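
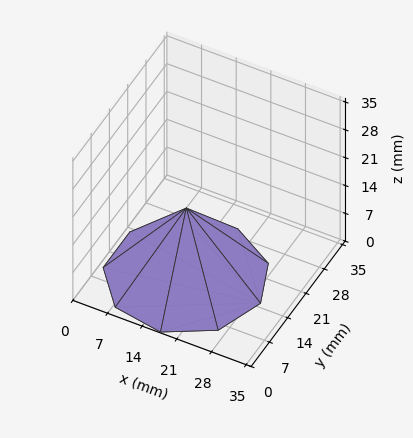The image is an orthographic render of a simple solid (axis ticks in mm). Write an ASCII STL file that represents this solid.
Reading the render: the shape is a regular 9-sided pyramid, base circumscribed radius ≈ 15 mm, apex at z ≈ 17 mm (dimensions read to the nearest mm from the axis ticks). For the STL, each face is triangulated and given an outward normal.

solid part
  facet normal 0.0000 0.0000 -1.0000
    outer loop
      vertex 17.6 29.8 0.0
      vertex 26.5 24.6 0.0
      vertex 30.0 15.0 0.0
    endloop
  endfacet
  facet normal 0.0000 0.0000 -1.0000
    outer loop
      vertex 7.5 28.0 0.0
      vertex 17.6 29.8 0.0
      vertex 30.0 15.0 0.0
    endloop
  endfacet
  facet normal 0.0000 0.0000 -1.0000
    outer loop
      vertex 0.9 20.1 0.0
      vertex 7.5 28.0 0.0
      vertex 30.0 15.0 0.0
    endloop
  endfacet
  facet normal 0.0000 0.0000 -1.0000
    outer loop
      vertex 0.9 9.9 0.0
      vertex 0.9 20.1 0.0
      vertex 30.0 15.0 0.0
    endloop
  endfacet
  facet normal 0.0000 0.0000 -1.0000
    outer loop
      vertex 7.5 2.0 0.0
      vertex 0.9 9.9 0.0
      vertex 30.0 15.0 0.0
    endloop
  endfacet
  facet normal 0.0000 0.0000 -1.0000
    outer loop
      vertex 17.6 0.2 0.0
      vertex 7.5 2.0 0.0
      vertex 30.0 15.0 0.0
    endloop
  endfacet
  facet normal 0.0000 0.0000 -1.0000
    outer loop
      vertex 26.5 5.4 0.0
      vertex 17.6 0.2 0.0
      vertex 30.0 15.0 0.0
    endloop
  endfacet
  facet normal 0.7233 0.2637 0.6382
    outer loop
      vertex 30.0 15.0 0.0
      vertex 26.5 24.6 0.0
      vertex 15.0 15.0 17.0
    endloop
  endfacet
  facet normal 0.3884 0.6648 0.6381
    outer loop
      vertex 26.5 24.6 0.0
      vertex 17.6 29.8 0.0
      vertex 15.0 15.0 17.0
    endloop
  endfacet
  facet normal -0.1350 0.7575 0.6388
    outer loop
      vertex 17.6 29.8 0.0
      vertex 7.5 28.0 0.0
      vertex 15.0 15.0 17.0
    endloop
  endfacet
  facet normal -0.5909 0.4936 0.6381
    outer loop
      vertex 7.5 28.0 0.0
      vertex 0.9 20.1 0.0
      vertex 15.0 15.0 17.0
    endloop
  endfacet
  facet normal -0.7697 0.0000 0.6384
    outer loop
      vertex 0.9 20.1 0.0
      vertex 0.9 9.9 0.0
      vertex 15.0 15.0 17.0
    endloop
  endfacet
  facet normal -0.5909 -0.4936 0.6381
    outer loop
      vertex 0.9 9.9 0.0
      vertex 7.5 2.0 0.0
      vertex 15.0 15.0 17.0
    endloop
  endfacet
  facet normal -0.1350 -0.7575 0.6388
    outer loop
      vertex 7.5 2.0 0.0
      vertex 17.6 0.2 0.0
      vertex 15.0 15.0 17.0
    endloop
  endfacet
  facet normal 0.3884 -0.6648 0.6381
    outer loop
      vertex 17.6 0.2 0.0
      vertex 26.5 5.4 0.0
      vertex 15.0 15.0 17.0
    endloop
  endfacet
  facet normal 0.7233 -0.2637 0.6382
    outer loop
      vertex 26.5 5.4 0.0
      vertex 30.0 15.0 0.0
      vertex 15.0 15.0 17.0
    endloop
  endfacet
endsolid part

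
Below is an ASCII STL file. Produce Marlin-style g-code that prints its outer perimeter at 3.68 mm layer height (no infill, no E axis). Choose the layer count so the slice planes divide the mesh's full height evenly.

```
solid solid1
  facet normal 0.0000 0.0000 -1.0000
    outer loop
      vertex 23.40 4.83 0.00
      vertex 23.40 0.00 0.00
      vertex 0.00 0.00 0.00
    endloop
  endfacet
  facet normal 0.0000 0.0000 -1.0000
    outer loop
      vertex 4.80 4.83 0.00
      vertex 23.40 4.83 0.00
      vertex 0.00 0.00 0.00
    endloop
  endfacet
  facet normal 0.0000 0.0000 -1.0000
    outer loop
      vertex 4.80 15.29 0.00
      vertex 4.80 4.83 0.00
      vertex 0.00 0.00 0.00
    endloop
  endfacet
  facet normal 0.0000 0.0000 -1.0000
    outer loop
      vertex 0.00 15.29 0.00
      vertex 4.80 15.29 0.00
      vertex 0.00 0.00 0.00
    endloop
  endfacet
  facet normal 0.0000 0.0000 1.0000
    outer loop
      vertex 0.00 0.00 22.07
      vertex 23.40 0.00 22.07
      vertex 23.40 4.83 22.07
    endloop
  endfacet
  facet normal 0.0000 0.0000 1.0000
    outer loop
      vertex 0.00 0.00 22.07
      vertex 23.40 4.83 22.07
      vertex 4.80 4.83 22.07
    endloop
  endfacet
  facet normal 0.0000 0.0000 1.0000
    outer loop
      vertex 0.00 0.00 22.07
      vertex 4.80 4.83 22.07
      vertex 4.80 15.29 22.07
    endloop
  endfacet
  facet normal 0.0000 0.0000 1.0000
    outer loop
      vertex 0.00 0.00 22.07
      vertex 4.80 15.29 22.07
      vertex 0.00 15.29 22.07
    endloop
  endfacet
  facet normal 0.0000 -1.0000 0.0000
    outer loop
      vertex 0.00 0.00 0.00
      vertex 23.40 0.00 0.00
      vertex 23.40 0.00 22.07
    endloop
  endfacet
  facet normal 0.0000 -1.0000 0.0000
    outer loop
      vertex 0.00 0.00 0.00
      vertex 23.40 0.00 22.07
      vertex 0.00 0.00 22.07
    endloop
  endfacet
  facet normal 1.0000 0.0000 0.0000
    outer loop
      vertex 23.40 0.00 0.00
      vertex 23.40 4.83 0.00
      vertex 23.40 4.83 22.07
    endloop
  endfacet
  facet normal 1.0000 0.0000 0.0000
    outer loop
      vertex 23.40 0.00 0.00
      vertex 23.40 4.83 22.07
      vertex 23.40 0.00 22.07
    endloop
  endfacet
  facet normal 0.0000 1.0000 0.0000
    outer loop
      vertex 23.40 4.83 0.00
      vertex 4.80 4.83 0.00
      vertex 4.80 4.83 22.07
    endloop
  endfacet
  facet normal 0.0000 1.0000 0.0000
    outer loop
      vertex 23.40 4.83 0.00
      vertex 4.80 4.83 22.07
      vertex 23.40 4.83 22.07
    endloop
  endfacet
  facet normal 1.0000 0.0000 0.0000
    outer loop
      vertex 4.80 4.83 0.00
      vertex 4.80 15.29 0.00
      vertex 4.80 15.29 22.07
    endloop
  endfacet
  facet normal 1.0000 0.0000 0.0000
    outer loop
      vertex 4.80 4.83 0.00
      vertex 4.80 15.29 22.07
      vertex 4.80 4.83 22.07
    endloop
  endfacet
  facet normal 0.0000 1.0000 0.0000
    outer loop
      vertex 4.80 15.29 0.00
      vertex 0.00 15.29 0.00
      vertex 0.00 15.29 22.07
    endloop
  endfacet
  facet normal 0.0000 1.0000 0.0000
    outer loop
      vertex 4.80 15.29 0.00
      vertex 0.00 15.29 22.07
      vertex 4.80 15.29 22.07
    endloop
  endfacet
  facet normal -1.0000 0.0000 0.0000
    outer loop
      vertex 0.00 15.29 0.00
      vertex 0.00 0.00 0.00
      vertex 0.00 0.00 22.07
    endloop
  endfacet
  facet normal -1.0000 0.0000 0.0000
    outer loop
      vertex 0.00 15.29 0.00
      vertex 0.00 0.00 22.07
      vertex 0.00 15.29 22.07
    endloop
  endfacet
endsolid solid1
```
; perimeter-only toolpath
G21 ; units = mm
G90 ; absolute positioning
G28 ; home
; layer 1
G0 Z3.68
G0 X0.00 Y0.00
G1 X23.40 Y0.00
G1 X23.40 Y4.83
G1 X4.80 Y4.83
G1 X4.80 Y15.29
G1 X0.00 Y15.29
G1 X0.00 Y0.00
; layer 2
G0 Z7.36
G0 X0.00 Y0.00
G1 X23.40 Y0.00
G1 X23.40 Y4.83
G1 X4.80 Y4.83
G1 X4.80 Y15.29
G1 X0.00 Y15.29
G1 X0.00 Y0.00
; layer 3
G0 Z11.04
G0 X0.00 Y0.00
G1 X23.40 Y0.00
G1 X23.40 Y4.83
G1 X4.80 Y4.83
G1 X4.80 Y15.29
G1 X0.00 Y15.29
G1 X0.00 Y0.00
; layer 4
G0 Z14.71
G0 X0.00 Y0.00
G1 X23.40 Y0.00
G1 X23.40 Y4.83
G1 X4.80 Y4.83
G1 X4.80 Y15.29
G1 X0.00 Y15.29
G1 X0.00 Y0.00
; layer 5
G0 Z18.39
G0 X0.00 Y0.00
G1 X23.40 Y0.00
G1 X23.40 Y4.83
G1 X4.80 Y4.83
G1 X4.80 Y15.29
G1 X0.00 Y15.29
G1 X0.00 Y0.00
; layer 6
G0 Z22.07
G0 X0.00 Y0.00
G1 X23.40 Y0.00
G1 X23.40 Y4.83
G1 X4.80 Y4.83
G1 X4.80 Y15.29
G1 X0.00 Y15.29
G1 X0.00 Y0.00
M2 ; end

The solid is an L-shaped prism: outer 23.4 × 15.3 mm, arm thicknesses ≈ 4.83 mm (horizontal) and 4.8 mm (vertical), extruded 22.1 mm in z. Slicing at Δz = 3.68 mm — 6 equal slices spanning the solid's height, so layer i sits at z = i·h/6 — gives 6 non-empty perimeters. Each is a 6-segment closed polygon; G0 lifts to the layer z and rapids to the start vertex, then G1 traces the edges.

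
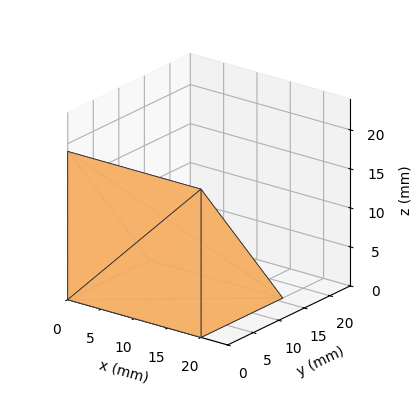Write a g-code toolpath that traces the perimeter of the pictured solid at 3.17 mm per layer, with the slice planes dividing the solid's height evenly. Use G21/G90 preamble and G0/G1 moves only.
Reading the render: the shape is a wedge (ramp): 20 × 16 mm base, rising to 19 mm along the y=0 edge and sloping linearly to z=0 at y=16 (dimensions read to the nearest mm from the axis ticks). For the g-code, the solid's height is divided into equal slices at the stated Δz and each level perimeter traced with G1 moves after a G0 lift.

; perimeter-only toolpath
G21 ; units = mm
G90 ; absolute positioning
G28 ; home
; layer 1
G0 Z3.17
G0 X0.00 Y0.00
G1 X20.00 Y0.00
G1 X20.00 Y13.33
G1 X0.00 Y13.33
G1 X0.00 Y0.00
; layer 2
G0 Z6.33
G0 X0.00 Y0.00
G1 X20.00 Y0.00
G1 X20.00 Y10.67
G1 X0.00 Y10.67
G1 X0.00 Y0.00
; layer 3
G0 Z9.50
G0 X0.00 Y0.00
G1 X20.00 Y0.00
G1 X20.00 Y8.00
G1 X0.00 Y8.00
G1 X0.00 Y0.00
; layer 4
G0 Z12.67
G0 X0.00 Y0.00
G1 X20.00 Y0.00
G1 X20.00 Y5.33
G1 X0.00 Y5.33
G1 X0.00 Y0.00
; layer 5
G0 Z15.83
G0 X0.00 Y0.00
G1 X20.00 Y0.00
G1 X20.00 Y2.67
G1 X0.00 Y2.67
G1 X0.00 Y0.00
M2 ; end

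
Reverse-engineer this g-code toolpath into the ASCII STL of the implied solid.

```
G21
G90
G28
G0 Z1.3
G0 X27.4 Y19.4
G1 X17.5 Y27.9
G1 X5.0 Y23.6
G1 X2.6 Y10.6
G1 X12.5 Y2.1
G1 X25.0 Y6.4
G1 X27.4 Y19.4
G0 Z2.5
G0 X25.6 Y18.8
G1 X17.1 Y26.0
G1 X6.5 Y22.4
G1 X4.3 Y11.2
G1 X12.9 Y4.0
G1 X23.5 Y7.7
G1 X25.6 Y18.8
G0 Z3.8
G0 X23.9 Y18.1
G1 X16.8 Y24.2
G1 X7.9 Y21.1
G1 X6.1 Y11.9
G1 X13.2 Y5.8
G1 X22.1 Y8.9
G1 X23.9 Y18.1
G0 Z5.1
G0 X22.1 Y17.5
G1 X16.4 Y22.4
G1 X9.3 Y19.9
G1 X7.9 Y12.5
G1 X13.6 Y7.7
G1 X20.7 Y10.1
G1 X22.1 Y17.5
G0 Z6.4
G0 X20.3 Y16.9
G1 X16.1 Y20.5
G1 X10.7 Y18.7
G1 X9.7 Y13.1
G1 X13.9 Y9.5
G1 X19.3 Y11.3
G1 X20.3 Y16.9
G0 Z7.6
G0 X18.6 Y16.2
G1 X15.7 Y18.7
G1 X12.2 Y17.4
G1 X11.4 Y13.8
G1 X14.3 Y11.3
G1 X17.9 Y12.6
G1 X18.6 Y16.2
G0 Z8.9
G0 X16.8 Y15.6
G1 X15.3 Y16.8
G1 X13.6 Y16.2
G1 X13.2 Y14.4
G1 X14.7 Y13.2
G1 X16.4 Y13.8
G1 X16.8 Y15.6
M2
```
solid part
  facet normal 0.0000 0.0000 -1.0000
    outer loop
      vertex 3.6 24.8 0.0
      vertex 17.8 29.7 0.0
      vertex 29.2 20.0 0.0
    endloop
  endfacet
  facet normal 0.0000 0.0000 -1.0000
    outer loop
      vertex 0.8 10.0 0.0
      vertex 3.6 24.8 0.0
      vertex 29.2 20.0 0.0
    endloop
  endfacet
  facet normal 0.0000 0.0000 -1.0000
    outer loop
      vertex 12.2 0.3 0.0
      vertex 0.8 10.0 0.0
      vertex 29.2 20.0 0.0
    endloop
  endfacet
  facet normal 0.0000 0.0000 -1.0000
    outer loop
      vertex 26.4 5.2 0.0
      vertex 12.2 0.3 0.0
      vertex 29.2 20.0 0.0
    endloop
  endfacet
  facet normal 0.3998 0.4699 0.7870
    outer loop
      vertex 29.2 20.0 0.0
      vertex 17.8 29.7 0.0
      vertex 15.0 15.0 10.2
    endloop
  endfacet
  facet normal -0.2015 0.5840 0.7863
    outer loop
      vertex 17.8 29.7 0.0
      vertex 3.6 24.8 0.0
      vertex 15.0 15.0 10.2
    endloop
  endfacet
  facet normal -0.6059 0.1146 0.7873
    outer loop
      vertex 3.6 24.8 0.0
      vertex 0.8 10.0 0.0
      vertex 15.0 15.0 10.2
    endloop
  endfacet
  facet normal -0.3998 -0.4699 0.7870
    outer loop
      vertex 0.8 10.0 0.0
      vertex 12.2 0.3 0.0
      vertex 15.0 15.0 10.2
    endloop
  endfacet
  facet normal 0.2015 -0.5840 0.7863
    outer loop
      vertex 12.2 0.3 0.0
      vertex 26.4 5.2 0.0
      vertex 15.0 15.0 10.2
    endloop
  endfacet
  facet normal 0.6059 -0.1146 0.7873
    outer loop
      vertex 26.4 5.2 0.0
      vertex 29.2 20.0 0.0
      vertex 15.0 15.0 10.2
    endloop
  endfacet
endsolid part

The G0 Z moves step by Δz≈1.3 mm. The G1 loops shrink linearly with z, so the solid tapers from its base footprint up to z≈10.2. Closing with a flat bottom cap and the tapered top and triangulating gives 10 facets — a regular 6-sided pyramid, base circumscribed radius ≈ 15 mm, apex at z ≈ 10.2 mm.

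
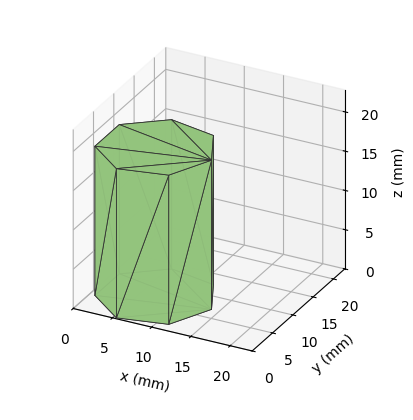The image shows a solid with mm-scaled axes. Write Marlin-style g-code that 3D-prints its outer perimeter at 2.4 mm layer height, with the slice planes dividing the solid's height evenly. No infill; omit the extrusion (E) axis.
Reading the render: the shape is a regular 7-sided prism (a cylinder approximated with 7 flat sides), circumscribed radius ≈ 7 mm, height ≈ 19 mm (dimensions read to the nearest mm from the axis ticks). For the g-code, the solid's height is divided into equal slices at the stated Δz and each level perimeter traced with G1 moves after a G0 lift.

; perimeter-only toolpath
G21 ; units = mm
G90 ; absolute positioning
G28 ; home
; layer 1
G0 Z2.4
G0 X14.0 Y7.0
G1 X11.4 Y12.5
G1 X5.4 Y13.8
G1 X0.7 Y10.0
G1 X0.7 Y4.0
G1 X5.4 Y0.2
G1 X11.4 Y1.5
G1 X14.0 Y7.0
; layer 2
G0 Z4.8
G0 X14.0 Y7.0
G1 X11.4 Y12.5
G1 X5.4 Y13.8
G1 X0.7 Y10.0
G1 X0.7 Y4.0
G1 X5.4 Y0.2
G1 X11.4 Y1.5
G1 X14.0 Y7.0
; layer 3
G0 Z7.1
G0 X14.0 Y7.0
G1 X11.4 Y12.5
G1 X5.4 Y13.8
G1 X0.7 Y10.0
G1 X0.7 Y4.0
G1 X5.4 Y0.2
G1 X11.4 Y1.5
G1 X14.0 Y7.0
; layer 4
G0 Z9.5
G0 X14.0 Y7.0
G1 X11.4 Y12.5
G1 X5.4 Y13.8
G1 X0.7 Y10.0
G1 X0.7 Y4.0
G1 X5.4 Y0.2
G1 X11.4 Y1.5
G1 X14.0 Y7.0
; layer 5
G0 Z11.9
G0 X14.0 Y7.0
G1 X11.4 Y12.5
G1 X5.4 Y13.8
G1 X0.7 Y10.0
G1 X0.7 Y4.0
G1 X5.4 Y0.2
G1 X11.4 Y1.5
G1 X14.0 Y7.0
; layer 6
G0 Z14.2
G0 X14.0 Y7.0
G1 X11.4 Y12.5
G1 X5.4 Y13.8
G1 X0.7 Y10.0
G1 X0.7 Y4.0
G1 X5.4 Y0.2
G1 X11.4 Y1.5
G1 X14.0 Y7.0
; layer 7
G0 Z16.6
G0 X14.0 Y7.0
G1 X11.4 Y12.5
G1 X5.4 Y13.8
G1 X0.7 Y10.0
G1 X0.7 Y4.0
G1 X5.4 Y0.2
G1 X11.4 Y1.5
G1 X14.0 Y7.0
; layer 8
G0 Z19.0
G0 X14.0 Y7.0
G1 X11.4 Y12.5
G1 X5.4 Y13.8
G1 X0.7 Y10.0
G1 X0.7 Y4.0
G1 X5.4 Y0.2
G1 X11.4 Y1.5
G1 X14.0 Y7.0
M2 ; end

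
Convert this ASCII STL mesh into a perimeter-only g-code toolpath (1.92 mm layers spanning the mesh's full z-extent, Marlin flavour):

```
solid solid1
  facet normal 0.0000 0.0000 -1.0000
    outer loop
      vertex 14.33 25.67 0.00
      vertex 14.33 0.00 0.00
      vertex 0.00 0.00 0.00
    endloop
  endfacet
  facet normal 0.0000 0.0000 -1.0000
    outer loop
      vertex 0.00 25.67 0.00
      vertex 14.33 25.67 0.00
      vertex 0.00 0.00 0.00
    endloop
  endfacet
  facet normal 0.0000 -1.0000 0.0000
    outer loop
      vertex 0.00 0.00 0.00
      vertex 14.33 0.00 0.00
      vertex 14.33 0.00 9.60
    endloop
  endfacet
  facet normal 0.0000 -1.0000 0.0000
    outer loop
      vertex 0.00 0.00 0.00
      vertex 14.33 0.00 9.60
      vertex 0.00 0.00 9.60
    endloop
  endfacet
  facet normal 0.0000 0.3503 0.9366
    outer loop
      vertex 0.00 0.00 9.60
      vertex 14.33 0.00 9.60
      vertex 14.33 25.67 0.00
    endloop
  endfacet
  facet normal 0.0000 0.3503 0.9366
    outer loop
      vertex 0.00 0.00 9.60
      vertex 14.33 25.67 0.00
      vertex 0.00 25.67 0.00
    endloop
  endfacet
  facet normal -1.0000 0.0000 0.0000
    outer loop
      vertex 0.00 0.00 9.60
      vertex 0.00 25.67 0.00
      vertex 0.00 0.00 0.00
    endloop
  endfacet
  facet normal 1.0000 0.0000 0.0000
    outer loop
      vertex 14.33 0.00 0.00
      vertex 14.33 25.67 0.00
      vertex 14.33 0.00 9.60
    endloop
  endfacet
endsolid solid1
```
; perimeter-only toolpath
G21 ; units = mm
G90 ; absolute positioning
G28 ; home
; layer 1
G0 Z1.92
G0 X0.00 Y0.00
G1 X14.33 Y0.00
G1 X14.33 Y20.54
G1 X0.00 Y20.54
G1 X0.00 Y0.00
; layer 2
G0 Z3.84
G0 X0.00 Y0.00
G1 X14.33 Y0.00
G1 X14.33 Y15.40
G1 X0.00 Y15.40
G1 X0.00 Y0.00
; layer 3
G0 Z5.76
G0 X0.00 Y0.00
G1 X14.33 Y0.00
G1 X14.33 Y10.27
G1 X0.00 Y10.27
G1 X0.00 Y0.00
; layer 4
G0 Z7.68
G0 X0.00 Y0.00
G1 X14.33 Y0.00
G1 X14.33 Y5.13
G1 X0.00 Y5.13
G1 X0.00 Y0.00
M2 ; end

The solid is a wedge (ramp): 14.3 × 25.7 mm base, rising to 9.6 mm along the y=0 edge and sloping linearly to z=0 at y=25.7. Slicing at Δz = 1.92 mm — 5 equal slices spanning the solid's height, so layer i sits at z = i·h/5 — gives 4 non-empty perimeters. Each is a 4-segment closed polygon; G0 lifts to the layer z and rapids to the start vertex, then G1 traces the edges. The cross-section shrinks linearly with z (the slice at the apex is degenerate and omitted).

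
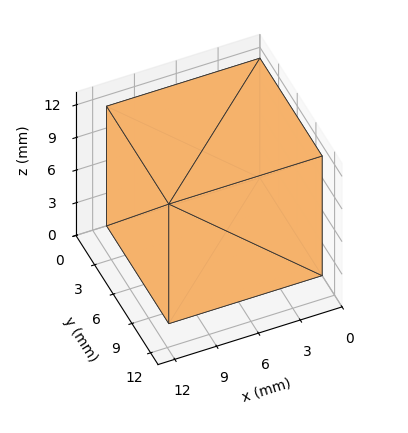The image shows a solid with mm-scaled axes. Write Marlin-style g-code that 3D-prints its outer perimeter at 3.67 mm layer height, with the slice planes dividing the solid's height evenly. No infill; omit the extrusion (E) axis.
Reading the render: the shape is a rectangular box, roughly 11 × 10 mm footprint and 11 mm tall (dimensions read to the nearest mm from the axis ticks). For the g-code, the solid's height is divided into equal slices at the stated Δz and each level perimeter traced with G1 moves after a G0 lift.

; perimeter-only toolpath
G21 ; units = mm
G90 ; absolute positioning
G28 ; home
; layer 1
G0 Z3.67
G0 X0.00 Y0.00
G1 X11.00 Y0.00
G1 X11.00 Y10.00
G1 X0.00 Y10.00
G1 X0.00 Y0.00
; layer 2
G0 Z7.33
G0 X0.00 Y0.00
G1 X11.00 Y0.00
G1 X11.00 Y10.00
G1 X0.00 Y10.00
G1 X0.00 Y0.00
; layer 3
G0 Z11.00
G0 X0.00 Y0.00
G1 X11.00 Y0.00
G1 X11.00 Y10.00
G1 X0.00 Y10.00
G1 X0.00 Y0.00
M2 ; end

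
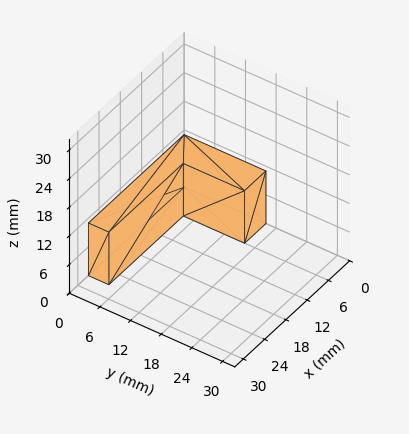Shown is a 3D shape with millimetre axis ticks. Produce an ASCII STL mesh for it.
Reading the render: the shape is an L-shaped prism: outer 27 × 16 mm, arm thicknesses ≈ 4 mm (horizontal) and 6 mm (vertical), extruded 11 mm in z (dimensions read to the nearest mm from the axis ticks). For the STL, each face is triangulated and given an outward normal.

solid part
  facet normal 0.0000 0.0000 -1.0000
    outer loop
      vertex 27.000 4.000 0.000
      vertex 27.000 0.000 0.000
      vertex 0.000 0.000 0.000
    endloop
  endfacet
  facet normal 0.0000 0.0000 -1.0000
    outer loop
      vertex 6.000 4.000 0.000
      vertex 27.000 4.000 0.000
      vertex 0.000 0.000 0.000
    endloop
  endfacet
  facet normal 0.0000 0.0000 -1.0000
    outer loop
      vertex 6.000 16.000 0.000
      vertex 6.000 4.000 0.000
      vertex 0.000 0.000 0.000
    endloop
  endfacet
  facet normal 0.0000 0.0000 -1.0000
    outer loop
      vertex 0.000 16.000 0.000
      vertex 6.000 16.000 0.000
      vertex 0.000 0.000 0.000
    endloop
  endfacet
  facet normal 0.0000 0.0000 1.0000
    outer loop
      vertex 0.000 0.000 11.000
      vertex 27.000 0.000 11.000
      vertex 27.000 4.000 11.000
    endloop
  endfacet
  facet normal 0.0000 0.0000 1.0000
    outer loop
      vertex 0.000 0.000 11.000
      vertex 27.000 4.000 11.000
      vertex 6.000 4.000 11.000
    endloop
  endfacet
  facet normal 0.0000 0.0000 1.0000
    outer loop
      vertex 0.000 0.000 11.000
      vertex 6.000 4.000 11.000
      vertex 6.000 16.000 11.000
    endloop
  endfacet
  facet normal 0.0000 0.0000 1.0000
    outer loop
      vertex 0.000 0.000 11.000
      vertex 6.000 16.000 11.000
      vertex 0.000 16.000 11.000
    endloop
  endfacet
  facet normal 0.0000 -1.0000 0.0000
    outer loop
      vertex 0.000 0.000 0.000
      vertex 27.000 0.000 0.000
      vertex 27.000 0.000 11.000
    endloop
  endfacet
  facet normal 0.0000 -1.0000 0.0000
    outer loop
      vertex 0.000 0.000 0.000
      vertex 27.000 0.000 11.000
      vertex 0.000 0.000 11.000
    endloop
  endfacet
  facet normal 1.0000 0.0000 0.0000
    outer loop
      vertex 27.000 0.000 0.000
      vertex 27.000 4.000 0.000
      vertex 27.000 4.000 11.000
    endloop
  endfacet
  facet normal 1.0000 0.0000 0.0000
    outer loop
      vertex 27.000 0.000 0.000
      vertex 27.000 4.000 11.000
      vertex 27.000 0.000 11.000
    endloop
  endfacet
  facet normal 0.0000 1.0000 0.0000
    outer loop
      vertex 27.000 4.000 0.000
      vertex 6.000 4.000 0.000
      vertex 6.000 4.000 11.000
    endloop
  endfacet
  facet normal 0.0000 1.0000 0.0000
    outer loop
      vertex 27.000 4.000 0.000
      vertex 6.000 4.000 11.000
      vertex 27.000 4.000 11.000
    endloop
  endfacet
  facet normal 1.0000 0.0000 0.0000
    outer loop
      vertex 6.000 4.000 0.000
      vertex 6.000 16.000 0.000
      vertex 6.000 16.000 11.000
    endloop
  endfacet
  facet normal 1.0000 0.0000 0.0000
    outer loop
      vertex 6.000 4.000 0.000
      vertex 6.000 16.000 11.000
      vertex 6.000 4.000 11.000
    endloop
  endfacet
  facet normal 0.0000 1.0000 0.0000
    outer loop
      vertex 6.000 16.000 0.000
      vertex 0.000 16.000 0.000
      vertex 0.000 16.000 11.000
    endloop
  endfacet
  facet normal 0.0000 1.0000 0.0000
    outer loop
      vertex 6.000 16.000 0.000
      vertex 0.000 16.000 11.000
      vertex 6.000 16.000 11.000
    endloop
  endfacet
  facet normal -1.0000 0.0000 0.0000
    outer loop
      vertex 0.000 16.000 0.000
      vertex 0.000 0.000 0.000
      vertex 0.000 0.000 11.000
    endloop
  endfacet
  facet normal -1.0000 0.0000 0.0000
    outer loop
      vertex 0.000 16.000 0.000
      vertex 0.000 0.000 11.000
      vertex 0.000 16.000 11.000
    endloop
  endfacet
endsolid part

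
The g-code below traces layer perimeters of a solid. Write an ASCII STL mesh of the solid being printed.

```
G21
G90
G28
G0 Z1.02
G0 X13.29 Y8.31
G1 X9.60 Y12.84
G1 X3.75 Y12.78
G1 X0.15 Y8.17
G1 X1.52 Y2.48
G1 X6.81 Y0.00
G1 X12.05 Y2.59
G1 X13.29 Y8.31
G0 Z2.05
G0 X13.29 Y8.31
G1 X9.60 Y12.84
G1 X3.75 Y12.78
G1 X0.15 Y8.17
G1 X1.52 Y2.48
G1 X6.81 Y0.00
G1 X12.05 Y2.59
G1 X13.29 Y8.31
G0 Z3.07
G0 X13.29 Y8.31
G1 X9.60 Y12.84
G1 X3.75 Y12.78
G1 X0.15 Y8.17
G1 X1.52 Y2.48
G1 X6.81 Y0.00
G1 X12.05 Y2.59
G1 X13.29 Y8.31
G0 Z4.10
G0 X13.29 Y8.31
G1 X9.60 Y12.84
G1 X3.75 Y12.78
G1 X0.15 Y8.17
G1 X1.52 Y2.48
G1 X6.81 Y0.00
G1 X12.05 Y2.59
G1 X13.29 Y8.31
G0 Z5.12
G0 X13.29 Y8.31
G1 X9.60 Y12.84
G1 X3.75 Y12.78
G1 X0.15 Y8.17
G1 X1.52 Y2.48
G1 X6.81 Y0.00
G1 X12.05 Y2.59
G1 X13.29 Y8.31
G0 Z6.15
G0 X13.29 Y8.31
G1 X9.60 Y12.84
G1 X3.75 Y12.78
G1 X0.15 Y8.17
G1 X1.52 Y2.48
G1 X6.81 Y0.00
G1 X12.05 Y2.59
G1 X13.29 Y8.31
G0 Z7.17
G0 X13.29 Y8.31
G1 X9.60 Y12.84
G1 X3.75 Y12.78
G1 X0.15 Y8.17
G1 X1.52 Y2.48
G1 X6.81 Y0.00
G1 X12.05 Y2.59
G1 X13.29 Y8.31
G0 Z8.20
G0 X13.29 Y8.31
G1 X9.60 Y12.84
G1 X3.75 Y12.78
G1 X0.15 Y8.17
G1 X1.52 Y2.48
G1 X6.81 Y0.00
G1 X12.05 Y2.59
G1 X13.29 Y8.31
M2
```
solid part
  facet normal 0.0000 0.0000 -1.0000
    outer loop
      vertex 3.75 12.78 0.00
      vertex 9.60 12.84 0.00
      vertex 13.29 8.31 0.00
    endloop
  endfacet
  facet normal 0.0000 0.0000 -1.0000
    outer loop
      vertex 0.15 8.17 0.00
      vertex 3.75 12.78 0.00
      vertex 13.29 8.31 0.00
    endloop
  endfacet
  facet normal 0.0000 0.0000 -1.0000
    outer loop
      vertex 1.52 2.48 0.00
      vertex 0.15 8.17 0.00
      vertex 13.29 8.31 0.00
    endloop
  endfacet
  facet normal 0.0000 0.0000 -1.0000
    outer loop
      vertex 6.81 0.00 0.00
      vertex 1.52 2.48 0.00
      vertex 13.29 8.31 0.00
    endloop
  endfacet
  facet normal 0.0000 0.0000 -1.0000
    outer loop
      vertex 12.05 2.59 0.00
      vertex 6.81 0.00 0.00
      vertex 13.29 8.31 0.00
    endloop
  endfacet
  facet normal 0.0000 0.0000 1.0000
    outer loop
      vertex 13.29 8.31 8.20
      vertex 9.60 12.84 8.20
      vertex 3.75 12.78 8.20
    endloop
  endfacet
  facet normal 0.0000 0.0000 1.0000
    outer loop
      vertex 13.29 8.31 8.20
      vertex 3.75 12.78 8.20
      vertex 0.15 8.17 8.20
    endloop
  endfacet
  facet normal 0.0000 0.0000 1.0000
    outer loop
      vertex 13.29 8.31 8.20
      vertex 0.15 8.17 8.20
      vertex 1.52 2.48 8.20
    endloop
  endfacet
  facet normal 0.0000 0.0000 1.0000
    outer loop
      vertex 13.29 8.31 8.20
      vertex 1.52 2.48 8.20
      vertex 6.81 0.00 8.20
    endloop
  endfacet
  facet normal 0.0000 0.0000 1.0000
    outer loop
      vertex 13.29 8.31 8.20
      vertex 6.81 0.00 8.20
      vertex 12.05 2.59 8.20
    endloop
  endfacet
  facet normal 0.7753 0.6316 0.0000
    outer loop
      vertex 13.29 8.31 0.00
      vertex 9.60 12.84 0.00
      vertex 9.60 12.84 8.20
    endloop
  endfacet
  facet normal 0.7753 0.6316 0.0000
    outer loop
      vertex 13.29 8.31 0.00
      vertex 9.60 12.84 8.20
      vertex 13.29 8.31 8.20
    endloop
  endfacet
  facet normal -0.0103 0.9999 0.0000
    outer loop
      vertex 9.60 12.84 0.00
      vertex 3.75 12.78 0.00
      vertex 3.75 12.78 8.20
    endloop
  endfacet
  facet normal -0.0103 0.9999 0.0000
    outer loop
      vertex 9.60 12.84 0.00
      vertex 3.75 12.78 8.20
      vertex 9.60 12.84 8.20
    endloop
  endfacet
  facet normal -0.7882 0.6155 0.0000
    outer loop
      vertex 3.75 12.78 0.00
      vertex 0.15 8.17 0.00
      vertex 0.15 8.17 8.20
    endloop
  endfacet
  facet normal -0.7882 0.6155 0.0000
    outer loop
      vertex 3.75 12.78 0.00
      vertex 0.15 8.17 8.20
      vertex 3.75 12.78 8.20
    endloop
  endfacet
  facet normal -0.9722 -0.2341 0.0000
    outer loop
      vertex 0.15 8.17 0.00
      vertex 1.52 2.48 0.00
      vertex 1.52 2.48 8.20
    endloop
  endfacet
  facet normal -0.9722 -0.2341 0.0000
    outer loop
      vertex 0.15 8.17 0.00
      vertex 1.52 2.48 8.20
      vertex 0.15 8.17 8.20
    endloop
  endfacet
  facet normal -0.4245 -0.9054 0.0000
    outer loop
      vertex 1.52 2.48 0.00
      vertex 6.81 0.00 0.00
      vertex 6.81 0.00 8.20
    endloop
  endfacet
  facet normal -0.4245 -0.9054 0.0000
    outer loop
      vertex 1.52 2.48 0.00
      vertex 6.81 0.00 8.20
      vertex 1.52 2.48 8.20
    endloop
  endfacet
  facet normal 0.4431 -0.8965 0.0000
    outer loop
      vertex 6.81 0.00 0.00
      vertex 12.05 2.59 0.00
      vertex 12.05 2.59 8.20
    endloop
  endfacet
  facet normal 0.4431 -0.8965 0.0000
    outer loop
      vertex 6.81 0.00 0.00
      vertex 12.05 2.59 8.20
      vertex 6.81 0.00 8.20
    endloop
  endfacet
  facet normal 0.9773 -0.2119 0.0000
    outer loop
      vertex 12.05 2.59 0.00
      vertex 13.29 8.31 0.00
      vertex 13.29 8.31 8.20
    endloop
  endfacet
  facet normal 0.9773 -0.2119 0.0000
    outer loop
      vertex 12.05 2.59 0.00
      vertex 13.29 8.31 8.20
      vertex 12.05 2.59 8.20
    endloop
  endfacet
endsolid part

The G0 Z moves step by Δz≈1.02 mm. Every layer's G1 loop is the same polygon, so the solid is a straight extrusion of it from z=0 to z≈8.2. Closing with flat bottom and top caps and triangulating gives 24 facets — a regular 7-sided prism (a cylinder approximated with 7 flat sides), circumscribed radius ≈ 6.74 mm, height ≈ 8.2 mm.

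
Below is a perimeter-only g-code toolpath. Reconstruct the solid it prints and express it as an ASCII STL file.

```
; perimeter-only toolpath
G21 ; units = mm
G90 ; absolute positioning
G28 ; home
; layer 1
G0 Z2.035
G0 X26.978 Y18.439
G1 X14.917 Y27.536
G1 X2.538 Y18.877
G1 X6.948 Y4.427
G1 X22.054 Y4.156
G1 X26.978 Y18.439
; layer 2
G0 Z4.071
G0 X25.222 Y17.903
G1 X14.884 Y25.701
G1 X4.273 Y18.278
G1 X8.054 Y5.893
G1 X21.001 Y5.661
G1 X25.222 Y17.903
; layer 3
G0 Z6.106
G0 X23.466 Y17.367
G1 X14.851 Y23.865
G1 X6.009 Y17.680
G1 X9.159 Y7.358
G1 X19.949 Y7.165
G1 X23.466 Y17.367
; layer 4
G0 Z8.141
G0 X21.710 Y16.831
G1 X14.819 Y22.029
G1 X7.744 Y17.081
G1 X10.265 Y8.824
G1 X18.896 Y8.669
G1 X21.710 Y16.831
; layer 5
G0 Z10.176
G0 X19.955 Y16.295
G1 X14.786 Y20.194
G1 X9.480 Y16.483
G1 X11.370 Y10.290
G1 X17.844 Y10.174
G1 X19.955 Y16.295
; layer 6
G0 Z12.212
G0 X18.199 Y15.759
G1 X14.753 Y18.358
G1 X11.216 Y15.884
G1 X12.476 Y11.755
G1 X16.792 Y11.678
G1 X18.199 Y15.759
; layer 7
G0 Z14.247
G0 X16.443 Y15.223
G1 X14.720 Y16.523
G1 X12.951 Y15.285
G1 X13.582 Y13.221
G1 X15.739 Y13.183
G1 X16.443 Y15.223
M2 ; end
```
solid part
  facet normal 0.0000 0.0000 -1.0000
    outer loop
      vertex 0.802 19.475 0.000
      vertex 14.950 29.372 0.000
      vertex 28.734 18.975 0.000
    endloop
  endfacet
  facet normal 0.0000 0.0000 -1.0000
    outer loop
      vertex 5.843 2.961 0.000
      vertex 0.802 19.475 0.000
      vertex 28.734 18.975 0.000
    endloop
  endfacet
  facet normal 0.0000 0.0000 -1.0000
    outer loop
      vertex 23.106 2.652 0.000
      vertex 5.843 2.961 0.000
      vertex 28.734 18.975 0.000
    endloop
  endfacet
  facet normal 0.4864 0.6449 0.5895
    outer loop
      vertex 28.734 18.975 0.000
      vertex 14.950 29.372 0.000
      vertex 14.687 14.687 16.282
    endloop
  endfacet
  facet normal -0.4630 0.6619 0.5895
    outer loop
      vertex 14.950 29.372 0.000
      vertex 0.802 19.475 0.000
      vertex 14.687 14.687 16.282
    endloop
  endfacet
  facet normal -0.7726 -0.2358 0.5895
    outer loop
      vertex 0.802 19.475 0.000
      vertex 5.843 2.961 0.000
      vertex 14.687 14.687 16.282
    endloop
  endfacet
  facet normal -0.0145 -0.8076 0.5895
    outer loop
      vertex 5.843 2.961 0.000
      vertex 23.106 2.652 0.000
      vertex 14.687 14.687 16.282
    endloop
  endfacet
  facet normal 0.7637 -0.2633 0.5895
    outer loop
      vertex 23.106 2.652 0.000
      vertex 28.734 18.975 0.000
      vertex 14.687 14.687 16.282
    endloop
  endfacet
endsolid part

The G0 Z moves step by Δz≈2.035 mm. The G1 loops shrink linearly with z, so the solid tapers from its base footprint up to z≈16.3. Closing with a flat bottom cap and the tapered top and triangulating gives 8 facets — a regular 5-sided pyramid, base circumscribed radius ≈ 14.7 mm, apex at z ≈ 16.3 mm.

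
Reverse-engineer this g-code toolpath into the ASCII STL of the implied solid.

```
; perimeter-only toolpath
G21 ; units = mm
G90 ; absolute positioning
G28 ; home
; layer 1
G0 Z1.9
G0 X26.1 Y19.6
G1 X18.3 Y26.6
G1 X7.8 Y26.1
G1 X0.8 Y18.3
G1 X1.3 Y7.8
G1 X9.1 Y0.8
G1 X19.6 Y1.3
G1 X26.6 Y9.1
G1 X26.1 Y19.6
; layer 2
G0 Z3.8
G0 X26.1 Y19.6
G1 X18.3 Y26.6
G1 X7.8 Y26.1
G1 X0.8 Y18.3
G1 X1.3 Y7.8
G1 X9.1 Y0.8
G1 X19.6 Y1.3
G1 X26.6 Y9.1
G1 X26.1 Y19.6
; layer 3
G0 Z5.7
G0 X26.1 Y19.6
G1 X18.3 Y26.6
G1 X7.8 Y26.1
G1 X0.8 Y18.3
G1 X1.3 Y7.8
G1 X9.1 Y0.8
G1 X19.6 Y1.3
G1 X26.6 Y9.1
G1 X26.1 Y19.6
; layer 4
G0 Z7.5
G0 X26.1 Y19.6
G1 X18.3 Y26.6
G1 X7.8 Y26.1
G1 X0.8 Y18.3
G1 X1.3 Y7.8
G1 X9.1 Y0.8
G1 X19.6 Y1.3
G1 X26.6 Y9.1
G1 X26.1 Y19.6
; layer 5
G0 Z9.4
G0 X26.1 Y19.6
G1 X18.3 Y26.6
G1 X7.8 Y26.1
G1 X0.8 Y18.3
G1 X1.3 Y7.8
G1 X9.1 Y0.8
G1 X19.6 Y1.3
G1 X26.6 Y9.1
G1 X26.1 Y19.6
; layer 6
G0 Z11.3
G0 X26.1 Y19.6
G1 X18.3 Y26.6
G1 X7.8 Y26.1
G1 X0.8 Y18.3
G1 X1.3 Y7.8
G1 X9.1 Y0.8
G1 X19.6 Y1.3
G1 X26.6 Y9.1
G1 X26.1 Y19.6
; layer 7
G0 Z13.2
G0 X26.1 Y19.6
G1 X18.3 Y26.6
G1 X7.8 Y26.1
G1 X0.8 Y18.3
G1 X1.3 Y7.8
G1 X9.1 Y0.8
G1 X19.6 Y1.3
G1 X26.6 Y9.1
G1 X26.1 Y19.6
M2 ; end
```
solid part
  facet normal 0.0000 0.0000 -1.0000
    outer loop
      vertex 7.8 26.1 0.0
      vertex 18.3 26.6 0.0
      vertex 26.1 19.6 0.0
    endloop
  endfacet
  facet normal 0.0000 0.0000 -1.0000
    outer loop
      vertex 0.8 18.3 0.0
      vertex 7.8 26.1 0.0
      vertex 26.1 19.6 0.0
    endloop
  endfacet
  facet normal 0.0000 0.0000 -1.0000
    outer loop
      vertex 1.3 7.8 0.0
      vertex 0.8 18.3 0.0
      vertex 26.1 19.6 0.0
    endloop
  endfacet
  facet normal 0.0000 0.0000 -1.0000
    outer loop
      vertex 9.1 0.8 0.0
      vertex 1.3 7.8 0.0
      vertex 26.1 19.6 0.0
    endloop
  endfacet
  facet normal 0.0000 0.0000 -1.0000
    outer loop
      vertex 19.6 1.3 0.0
      vertex 9.1 0.8 0.0
      vertex 26.1 19.6 0.0
    endloop
  endfacet
  facet normal 0.0000 0.0000 -1.0000
    outer loop
      vertex 26.6 9.1 0.0
      vertex 19.6 1.3 0.0
      vertex 26.1 19.6 0.0
    endloop
  endfacet
  facet normal 0.0000 0.0000 1.0000
    outer loop
      vertex 26.1 19.6 13.2
      vertex 18.3 26.6 13.2
      vertex 7.8 26.1 13.2
    endloop
  endfacet
  facet normal 0.0000 0.0000 1.0000
    outer loop
      vertex 26.1 19.6 13.2
      vertex 7.8 26.1 13.2
      vertex 0.8 18.3 13.2
    endloop
  endfacet
  facet normal 0.0000 0.0000 1.0000
    outer loop
      vertex 26.1 19.6 13.2
      vertex 0.8 18.3 13.2
      vertex 1.3 7.8 13.2
    endloop
  endfacet
  facet normal 0.0000 0.0000 1.0000
    outer loop
      vertex 26.1 19.6 13.2
      vertex 1.3 7.8 13.2
      vertex 9.1 0.8 13.2
    endloop
  endfacet
  facet normal 0.0000 0.0000 1.0000
    outer loop
      vertex 26.1 19.6 13.2
      vertex 9.1 0.8 13.2
      vertex 19.6 1.3 13.2
    endloop
  endfacet
  facet normal 0.0000 0.0000 1.0000
    outer loop
      vertex 26.1 19.6 13.2
      vertex 19.6 1.3 13.2
      vertex 26.6 9.1 13.2
    endloop
  endfacet
  facet normal 0.6679 0.7442 0.0000
    outer loop
      vertex 26.1 19.6 0.0
      vertex 18.3 26.6 0.0
      vertex 18.3 26.6 13.2
    endloop
  endfacet
  facet normal 0.6679 0.7442 0.0000
    outer loop
      vertex 26.1 19.6 0.0
      vertex 18.3 26.6 13.2
      vertex 26.1 19.6 13.2
    endloop
  endfacet
  facet normal -0.0476 0.9989 0.0000
    outer loop
      vertex 18.3 26.6 0.0
      vertex 7.8 26.1 0.0
      vertex 7.8 26.1 13.2
    endloop
  endfacet
  facet normal -0.0476 0.9989 0.0000
    outer loop
      vertex 18.3 26.6 0.0
      vertex 7.8 26.1 13.2
      vertex 18.3 26.6 13.2
    endloop
  endfacet
  facet normal -0.7442 0.6679 0.0000
    outer loop
      vertex 7.8 26.1 0.0
      vertex 0.8 18.3 0.0
      vertex 0.8 18.3 13.2
    endloop
  endfacet
  facet normal -0.7442 0.6679 0.0000
    outer loop
      vertex 7.8 26.1 0.0
      vertex 0.8 18.3 13.2
      vertex 7.8 26.1 13.2
    endloop
  endfacet
  facet normal -0.9989 -0.0476 0.0000
    outer loop
      vertex 0.8 18.3 0.0
      vertex 1.3 7.8 0.0
      vertex 1.3 7.8 13.2
    endloop
  endfacet
  facet normal -0.9989 -0.0476 0.0000
    outer loop
      vertex 0.8 18.3 0.0
      vertex 1.3 7.8 13.2
      vertex 0.8 18.3 13.2
    endloop
  endfacet
  facet normal -0.6679 -0.7442 0.0000
    outer loop
      vertex 1.3 7.8 0.0
      vertex 9.1 0.8 0.0
      vertex 9.1 0.8 13.2
    endloop
  endfacet
  facet normal -0.6679 -0.7442 0.0000
    outer loop
      vertex 1.3 7.8 0.0
      vertex 9.1 0.8 13.2
      vertex 1.3 7.8 13.2
    endloop
  endfacet
  facet normal 0.0476 -0.9989 0.0000
    outer loop
      vertex 9.1 0.8 0.0
      vertex 19.6 1.3 0.0
      vertex 19.6 1.3 13.2
    endloop
  endfacet
  facet normal 0.0476 -0.9989 0.0000
    outer loop
      vertex 9.1 0.8 0.0
      vertex 19.6 1.3 13.2
      vertex 9.1 0.8 13.2
    endloop
  endfacet
  facet normal 0.7442 -0.6679 0.0000
    outer loop
      vertex 19.6 1.3 0.0
      vertex 26.6 9.1 0.0
      vertex 26.6 9.1 13.2
    endloop
  endfacet
  facet normal 0.7442 -0.6679 0.0000
    outer loop
      vertex 19.6 1.3 0.0
      vertex 26.6 9.1 13.2
      vertex 19.6 1.3 13.2
    endloop
  endfacet
  facet normal 0.9989 0.0476 0.0000
    outer loop
      vertex 26.6 9.1 0.0
      vertex 26.1 19.6 0.0
      vertex 26.1 19.6 13.2
    endloop
  endfacet
  facet normal 0.9989 0.0476 0.0000
    outer loop
      vertex 26.6 9.1 0.0
      vertex 26.1 19.6 13.2
      vertex 26.6 9.1 13.2
    endloop
  endfacet
endsolid part

The G0 Z moves step by Δz≈1.9 mm. Every layer's G1 loop is the same polygon, so the solid is a straight extrusion of it from z=0 to z≈13.2. Closing with flat bottom and top caps and triangulating gives 28 facets — a regular 8-sided prism (a cylinder approximated with 8 flat sides), circumscribed radius ≈ 13.7 mm, height ≈ 13.2 mm.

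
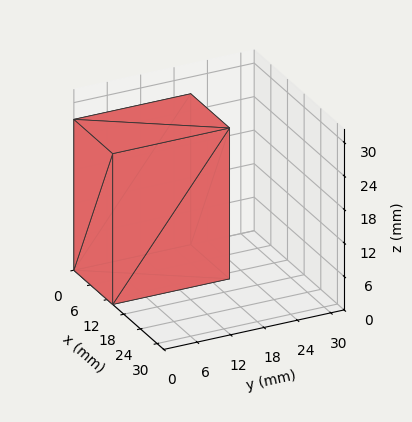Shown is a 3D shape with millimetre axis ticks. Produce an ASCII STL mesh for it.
Reading the render: the shape is a rectangular box, roughly 14 × 21 mm footprint and 27 mm tall (dimensions read to the nearest mm from the axis ticks). For the STL, each face is triangulated and given an outward normal.

solid part
  facet normal 0.0000 0.0000 -1.0000
    outer loop
      vertex 14.000 21.000 0.000
      vertex 14.000 0.000 0.000
      vertex 0.000 0.000 0.000
    endloop
  endfacet
  facet normal 0.0000 0.0000 -1.0000
    outer loop
      vertex 0.000 21.000 0.000
      vertex 14.000 21.000 0.000
      vertex 0.000 0.000 0.000
    endloop
  endfacet
  facet normal 0.0000 0.0000 1.0000
    outer loop
      vertex 0.000 0.000 27.000
      vertex 14.000 0.000 27.000
      vertex 14.000 21.000 27.000
    endloop
  endfacet
  facet normal 0.0000 0.0000 1.0000
    outer loop
      vertex 0.000 0.000 27.000
      vertex 14.000 21.000 27.000
      vertex 0.000 21.000 27.000
    endloop
  endfacet
  facet normal 0.0000 -1.0000 0.0000
    outer loop
      vertex 0.000 0.000 0.000
      vertex 14.000 0.000 0.000
      vertex 14.000 0.000 27.000
    endloop
  endfacet
  facet normal 0.0000 -1.0000 0.0000
    outer loop
      vertex 0.000 0.000 0.000
      vertex 14.000 0.000 27.000
      vertex 0.000 0.000 27.000
    endloop
  endfacet
  facet normal 0.0000 1.0000 0.0000
    outer loop
      vertex 14.000 21.000 27.000
      vertex 14.000 21.000 0.000
      vertex 0.000 21.000 0.000
    endloop
  endfacet
  facet normal 0.0000 1.0000 0.0000
    outer loop
      vertex 0.000 21.000 27.000
      vertex 14.000 21.000 27.000
      vertex 0.000 21.000 0.000
    endloop
  endfacet
  facet normal -1.0000 0.0000 0.0000
    outer loop
      vertex 0.000 21.000 27.000
      vertex 0.000 21.000 0.000
      vertex 0.000 0.000 0.000
    endloop
  endfacet
  facet normal -1.0000 0.0000 0.0000
    outer loop
      vertex 0.000 0.000 27.000
      vertex 0.000 21.000 27.000
      vertex 0.000 0.000 0.000
    endloop
  endfacet
  facet normal 1.0000 0.0000 0.0000
    outer loop
      vertex 14.000 0.000 0.000
      vertex 14.000 21.000 0.000
      vertex 14.000 21.000 27.000
    endloop
  endfacet
  facet normal 1.0000 0.0000 0.0000
    outer loop
      vertex 14.000 0.000 0.000
      vertex 14.000 21.000 27.000
      vertex 14.000 0.000 27.000
    endloop
  endfacet
endsolid part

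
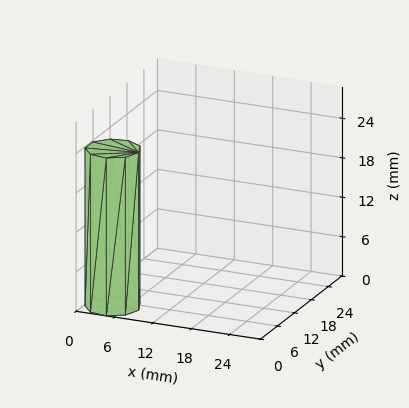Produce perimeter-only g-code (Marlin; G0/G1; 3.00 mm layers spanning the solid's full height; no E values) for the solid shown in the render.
Reading the render: the shape is a regular 9-sided prism (a cylinder approximated with 9 flat sides), circumscribed radius ≈ 4 mm, height ≈ 24 mm (dimensions read to the nearest mm from the axis ticks). For the g-code, the solid's height is divided into equal slices at the stated Δz and each level perimeter traced with G1 moves after a G0 lift.

; perimeter-only toolpath
G21 ; units = mm
G90 ; absolute positioning
G28 ; home
; layer 1
G0 Z3.00
G0 X8.00 Y4.00
G1 X7.06 Y6.57
G1 X4.69 Y7.94
G1 X2.00 Y7.46
G1 X0.24 Y5.37
G1 X0.24 Y2.63
G1 X2.00 Y0.54
G1 X4.69 Y0.06
G1 X7.06 Y1.43
G1 X8.00 Y4.00
; layer 2
G0 Z6.00
G0 X8.00 Y4.00
G1 X7.06 Y6.57
G1 X4.69 Y7.94
G1 X2.00 Y7.46
G1 X0.24 Y5.37
G1 X0.24 Y2.63
G1 X2.00 Y0.54
G1 X4.69 Y0.06
G1 X7.06 Y1.43
G1 X8.00 Y4.00
; layer 3
G0 Z9.00
G0 X8.00 Y4.00
G1 X7.06 Y6.57
G1 X4.69 Y7.94
G1 X2.00 Y7.46
G1 X0.24 Y5.37
G1 X0.24 Y2.63
G1 X2.00 Y0.54
G1 X4.69 Y0.06
G1 X7.06 Y1.43
G1 X8.00 Y4.00
; layer 4
G0 Z12.00
G0 X8.00 Y4.00
G1 X7.06 Y6.57
G1 X4.69 Y7.94
G1 X2.00 Y7.46
G1 X0.24 Y5.37
G1 X0.24 Y2.63
G1 X2.00 Y0.54
G1 X4.69 Y0.06
G1 X7.06 Y1.43
G1 X8.00 Y4.00
; layer 5
G0 Z15.00
G0 X8.00 Y4.00
G1 X7.06 Y6.57
G1 X4.69 Y7.94
G1 X2.00 Y7.46
G1 X0.24 Y5.37
G1 X0.24 Y2.63
G1 X2.00 Y0.54
G1 X4.69 Y0.06
G1 X7.06 Y1.43
G1 X8.00 Y4.00
; layer 6
G0 Z18.00
G0 X8.00 Y4.00
G1 X7.06 Y6.57
G1 X4.69 Y7.94
G1 X2.00 Y7.46
G1 X0.24 Y5.37
G1 X0.24 Y2.63
G1 X2.00 Y0.54
G1 X4.69 Y0.06
G1 X7.06 Y1.43
G1 X8.00 Y4.00
; layer 7
G0 Z21.00
G0 X8.00 Y4.00
G1 X7.06 Y6.57
G1 X4.69 Y7.94
G1 X2.00 Y7.46
G1 X0.24 Y5.37
G1 X0.24 Y2.63
G1 X2.00 Y0.54
G1 X4.69 Y0.06
G1 X7.06 Y1.43
G1 X8.00 Y4.00
; layer 8
G0 Z24.00
G0 X8.00 Y4.00
G1 X7.06 Y6.57
G1 X4.69 Y7.94
G1 X2.00 Y7.46
G1 X0.24 Y5.37
G1 X0.24 Y2.63
G1 X2.00 Y0.54
G1 X4.69 Y0.06
G1 X7.06 Y1.43
G1 X8.00 Y4.00
M2 ; end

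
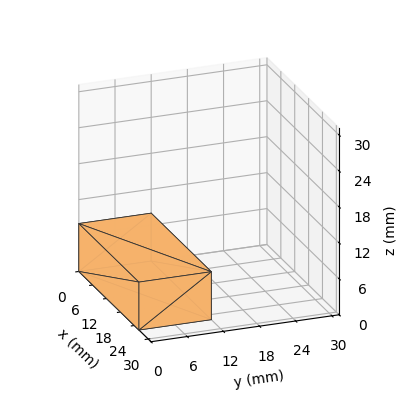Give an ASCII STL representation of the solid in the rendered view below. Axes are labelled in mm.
Reading the render: the shape is a rectangular box, roughly 26 × 12 mm footprint and 8 mm tall (dimensions read to the nearest mm from the axis ticks). For the STL, each face is triangulated and given an outward normal.

solid part
  facet normal 0.0000 0.0000 -1.0000
    outer loop
      vertex 26.00 12.00 0.00
      vertex 26.00 0.00 0.00
      vertex 0.00 0.00 0.00
    endloop
  endfacet
  facet normal 0.0000 0.0000 -1.0000
    outer loop
      vertex 0.00 12.00 0.00
      vertex 26.00 12.00 0.00
      vertex 0.00 0.00 0.00
    endloop
  endfacet
  facet normal 0.0000 0.0000 1.0000
    outer loop
      vertex 0.00 0.00 8.00
      vertex 26.00 0.00 8.00
      vertex 26.00 12.00 8.00
    endloop
  endfacet
  facet normal 0.0000 0.0000 1.0000
    outer loop
      vertex 0.00 0.00 8.00
      vertex 26.00 12.00 8.00
      vertex 0.00 12.00 8.00
    endloop
  endfacet
  facet normal 0.0000 -1.0000 0.0000
    outer loop
      vertex 0.00 0.00 0.00
      vertex 26.00 0.00 0.00
      vertex 26.00 0.00 8.00
    endloop
  endfacet
  facet normal 0.0000 -1.0000 0.0000
    outer loop
      vertex 0.00 0.00 0.00
      vertex 26.00 0.00 8.00
      vertex 0.00 0.00 8.00
    endloop
  endfacet
  facet normal 0.0000 1.0000 0.0000
    outer loop
      vertex 26.00 12.00 8.00
      vertex 26.00 12.00 0.00
      vertex 0.00 12.00 0.00
    endloop
  endfacet
  facet normal 0.0000 1.0000 0.0000
    outer loop
      vertex 0.00 12.00 8.00
      vertex 26.00 12.00 8.00
      vertex 0.00 12.00 0.00
    endloop
  endfacet
  facet normal -1.0000 0.0000 0.0000
    outer loop
      vertex 0.00 12.00 8.00
      vertex 0.00 12.00 0.00
      vertex 0.00 0.00 0.00
    endloop
  endfacet
  facet normal -1.0000 0.0000 0.0000
    outer loop
      vertex 0.00 0.00 8.00
      vertex 0.00 12.00 8.00
      vertex 0.00 0.00 0.00
    endloop
  endfacet
  facet normal 1.0000 0.0000 0.0000
    outer loop
      vertex 26.00 0.00 0.00
      vertex 26.00 12.00 0.00
      vertex 26.00 12.00 8.00
    endloop
  endfacet
  facet normal 1.0000 0.0000 0.0000
    outer loop
      vertex 26.00 0.00 0.00
      vertex 26.00 12.00 8.00
      vertex 26.00 0.00 8.00
    endloop
  endfacet
endsolid part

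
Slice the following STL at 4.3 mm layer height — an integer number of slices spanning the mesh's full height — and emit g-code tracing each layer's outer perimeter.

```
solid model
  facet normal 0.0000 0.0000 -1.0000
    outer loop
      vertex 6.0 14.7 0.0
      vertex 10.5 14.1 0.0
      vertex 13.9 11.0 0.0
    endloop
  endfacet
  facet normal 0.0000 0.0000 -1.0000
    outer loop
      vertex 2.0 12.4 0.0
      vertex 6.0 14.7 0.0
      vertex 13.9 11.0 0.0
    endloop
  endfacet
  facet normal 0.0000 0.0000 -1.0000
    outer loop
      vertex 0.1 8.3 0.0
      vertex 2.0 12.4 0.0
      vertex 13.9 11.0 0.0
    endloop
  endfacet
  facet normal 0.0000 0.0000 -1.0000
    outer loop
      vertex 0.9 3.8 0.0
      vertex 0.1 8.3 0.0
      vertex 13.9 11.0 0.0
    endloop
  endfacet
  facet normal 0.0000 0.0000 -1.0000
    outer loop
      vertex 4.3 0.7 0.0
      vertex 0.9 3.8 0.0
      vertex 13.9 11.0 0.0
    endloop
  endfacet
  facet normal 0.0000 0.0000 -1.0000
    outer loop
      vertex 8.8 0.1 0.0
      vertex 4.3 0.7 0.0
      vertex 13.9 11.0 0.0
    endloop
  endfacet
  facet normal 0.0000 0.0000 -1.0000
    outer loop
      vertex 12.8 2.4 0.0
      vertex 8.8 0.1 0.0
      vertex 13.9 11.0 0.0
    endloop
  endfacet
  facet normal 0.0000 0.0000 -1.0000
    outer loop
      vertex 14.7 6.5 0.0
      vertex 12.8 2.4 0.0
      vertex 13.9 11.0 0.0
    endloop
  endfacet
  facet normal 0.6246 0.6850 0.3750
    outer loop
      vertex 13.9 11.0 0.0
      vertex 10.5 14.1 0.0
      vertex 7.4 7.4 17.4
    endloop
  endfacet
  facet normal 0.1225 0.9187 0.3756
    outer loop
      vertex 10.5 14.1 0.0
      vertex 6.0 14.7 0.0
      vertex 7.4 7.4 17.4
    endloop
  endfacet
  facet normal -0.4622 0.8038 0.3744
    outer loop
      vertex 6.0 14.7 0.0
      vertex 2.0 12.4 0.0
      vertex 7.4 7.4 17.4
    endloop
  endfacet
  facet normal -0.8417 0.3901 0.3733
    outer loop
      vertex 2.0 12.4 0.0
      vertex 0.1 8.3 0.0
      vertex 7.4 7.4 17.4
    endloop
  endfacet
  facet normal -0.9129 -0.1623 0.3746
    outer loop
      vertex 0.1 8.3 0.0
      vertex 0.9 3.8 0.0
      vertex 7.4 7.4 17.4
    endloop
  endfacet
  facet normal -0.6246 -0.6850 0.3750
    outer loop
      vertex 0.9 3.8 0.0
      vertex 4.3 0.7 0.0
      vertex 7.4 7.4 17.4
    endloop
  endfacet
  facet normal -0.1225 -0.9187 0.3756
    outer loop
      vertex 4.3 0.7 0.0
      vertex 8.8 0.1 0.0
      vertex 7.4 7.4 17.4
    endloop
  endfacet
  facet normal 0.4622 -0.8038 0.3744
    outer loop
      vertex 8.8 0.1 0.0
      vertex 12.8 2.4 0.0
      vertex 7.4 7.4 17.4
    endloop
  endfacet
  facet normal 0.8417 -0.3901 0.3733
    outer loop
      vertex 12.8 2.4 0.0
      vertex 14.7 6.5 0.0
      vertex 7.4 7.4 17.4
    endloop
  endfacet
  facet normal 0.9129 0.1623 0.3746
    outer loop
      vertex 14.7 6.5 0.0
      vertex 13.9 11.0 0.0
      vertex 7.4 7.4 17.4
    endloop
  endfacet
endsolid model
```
; perimeter-only toolpath
G21 ; units = mm
G90 ; absolute positioning
G28 ; home
; layer 1
G0 Z4.3
G0 X12.3 Y10.1
G1 X9.7 Y12.4
G1 X6.3 Y12.9
G1 X3.4 Y11.2
G1 X1.9 Y8.1
G1 X2.5 Y4.7
G1 X5.1 Y2.4
G1 X8.5 Y1.9
G1 X11.5 Y3.6
G1 X12.9 Y6.7
G1 X12.3 Y10.1
; layer 2
G0 Z8.7
G0 X10.7 Y9.2
G1 X8.9 Y10.8
G1 X6.7 Y11.1
G1 X4.7 Y9.9
G1 X3.8 Y7.9
G1 X4.2 Y5.6
G1 X5.8 Y4.0
G1 X8.1 Y3.8
G1 X10.1 Y4.9
G1 X11.1 Y7.0
G1 X10.7 Y9.2
; layer 3
G0 Z13.0
G0 X9.0 Y8.3
G1 X8.2 Y9.1
G1 X7.1 Y9.2
G1 X6.1 Y8.7
G1 X5.6 Y7.6
G1 X5.8 Y6.5
G1 X6.6 Y5.7
G1 X7.8 Y5.6
G1 X8.8 Y6.2
G1 X9.2 Y7.2
G1 X9.0 Y8.3
M2 ; end

The solid is a regular 10-sided pyramid, base circumscribed radius ≈ 7.4 mm, apex at z ≈ 17.4 mm. Slicing at Δz = 4.3 mm — 4 equal slices spanning the solid's height, so layer i sits at z = i·h/4 — gives 3 non-empty perimeters. Each is a 10-segment closed polygon; G0 lifts to the layer z and rapids to the start vertex, then G1 traces the edges. The cross-section shrinks linearly with z (the slice at the apex is degenerate and omitted).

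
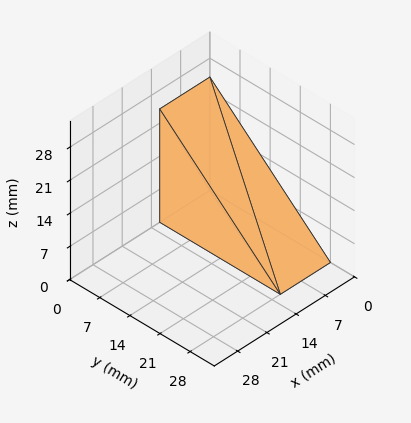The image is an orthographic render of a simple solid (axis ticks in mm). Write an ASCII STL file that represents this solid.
Reading the render: the shape is a wedge (ramp): 12 × 28 mm base, rising to 24 mm along the y=0 edge and sloping linearly to z=0 at y=28 (dimensions read to the nearest mm from the axis ticks). For the STL, each face is triangulated and given an outward normal.

solid part
  facet normal 0.0000 0.0000 -1.0000
    outer loop
      vertex 12.0 28.0 0.0
      vertex 12.0 0.0 0.0
      vertex 0.0 0.0 0.0
    endloop
  endfacet
  facet normal 0.0000 0.0000 -1.0000
    outer loop
      vertex 0.0 28.0 0.0
      vertex 12.0 28.0 0.0
      vertex 0.0 0.0 0.0
    endloop
  endfacet
  facet normal 0.0000 -1.0000 0.0000
    outer loop
      vertex 0.0 0.0 0.0
      vertex 12.0 0.0 0.0
      vertex 12.0 0.0 24.0
    endloop
  endfacet
  facet normal 0.0000 -1.0000 0.0000
    outer loop
      vertex 0.0 0.0 0.0
      vertex 12.0 0.0 24.0
      vertex 0.0 0.0 24.0
    endloop
  endfacet
  facet normal 0.0000 0.6508 0.7593
    outer loop
      vertex 0.0 0.0 24.0
      vertex 12.0 0.0 24.0
      vertex 12.0 28.0 0.0
    endloop
  endfacet
  facet normal 0.0000 0.6508 0.7593
    outer loop
      vertex 0.0 0.0 24.0
      vertex 12.0 28.0 0.0
      vertex 0.0 28.0 0.0
    endloop
  endfacet
  facet normal -1.0000 0.0000 0.0000
    outer loop
      vertex 0.0 0.0 24.0
      vertex 0.0 28.0 0.0
      vertex 0.0 0.0 0.0
    endloop
  endfacet
  facet normal 1.0000 0.0000 0.0000
    outer loop
      vertex 12.0 0.0 0.0
      vertex 12.0 28.0 0.0
      vertex 12.0 0.0 24.0
    endloop
  endfacet
endsolid part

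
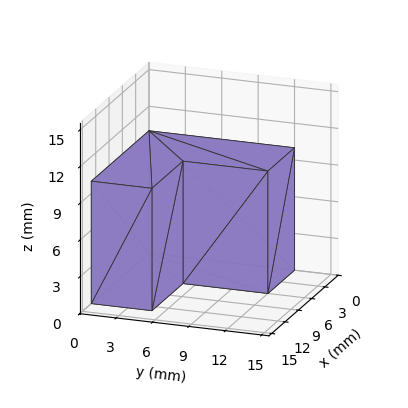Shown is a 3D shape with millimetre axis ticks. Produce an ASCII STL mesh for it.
Reading the render: the shape is an L-shaped prism: outer 13 × 12 mm, arm thicknesses ≈ 5 mm (horizontal) and 6 mm (vertical), extruded 10 mm in z (dimensions read to the nearest mm from the axis ticks). For the STL, each face is triangulated and given an outward normal.

solid part
  facet normal 0.0000 0.0000 -1.0000
    outer loop
      vertex 13.00 5.00 0.00
      vertex 13.00 0.00 0.00
      vertex 0.00 0.00 0.00
    endloop
  endfacet
  facet normal 0.0000 0.0000 -1.0000
    outer loop
      vertex 6.00 5.00 0.00
      vertex 13.00 5.00 0.00
      vertex 0.00 0.00 0.00
    endloop
  endfacet
  facet normal 0.0000 0.0000 -1.0000
    outer loop
      vertex 6.00 12.00 0.00
      vertex 6.00 5.00 0.00
      vertex 0.00 0.00 0.00
    endloop
  endfacet
  facet normal 0.0000 0.0000 -1.0000
    outer loop
      vertex 0.00 12.00 0.00
      vertex 6.00 12.00 0.00
      vertex 0.00 0.00 0.00
    endloop
  endfacet
  facet normal 0.0000 0.0000 1.0000
    outer loop
      vertex 0.00 0.00 10.00
      vertex 13.00 0.00 10.00
      vertex 13.00 5.00 10.00
    endloop
  endfacet
  facet normal 0.0000 0.0000 1.0000
    outer loop
      vertex 0.00 0.00 10.00
      vertex 13.00 5.00 10.00
      vertex 6.00 5.00 10.00
    endloop
  endfacet
  facet normal 0.0000 0.0000 1.0000
    outer loop
      vertex 0.00 0.00 10.00
      vertex 6.00 5.00 10.00
      vertex 6.00 12.00 10.00
    endloop
  endfacet
  facet normal 0.0000 0.0000 1.0000
    outer loop
      vertex 0.00 0.00 10.00
      vertex 6.00 12.00 10.00
      vertex 0.00 12.00 10.00
    endloop
  endfacet
  facet normal 0.0000 -1.0000 0.0000
    outer loop
      vertex 0.00 0.00 0.00
      vertex 13.00 0.00 0.00
      vertex 13.00 0.00 10.00
    endloop
  endfacet
  facet normal 0.0000 -1.0000 0.0000
    outer loop
      vertex 0.00 0.00 0.00
      vertex 13.00 0.00 10.00
      vertex 0.00 0.00 10.00
    endloop
  endfacet
  facet normal 1.0000 0.0000 0.0000
    outer loop
      vertex 13.00 0.00 0.00
      vertex 13.00 5.00 0.00
      vertex 13.00 5.00 10.00
    endloop
  endfacet
  facet normal 1.0000 0.0000 0.0000
    outer loop
      vertex 13.00 0.00 0.00
      vertex 13.00 5.00 10.00
      vertex 13.00 0.00 10.00
    endloop
  endfacet
  facet normal 0.0000 1.0000 0.0000
    outer loop
      vertex 13.00 5.00 0.00
      vertex 6.00 5.00 0.00
      vertex 6.00 5.00 10.00
    endloop
  endfacet
  facet normal 0.0000 1.0000 0.0000
    outer loop
      vertex 13.00 5.00 0.00
      vertex 6.00 5.00 10.00
      vertex 13.00 5.00 10.00
    endloop
  endfacet
  facet normal 1.0000 0.0000 0.0000
    outer loop
      vertex 6.00 5.00 0.00
      vertex 6.00 12.00 0.00
      vertex 6.00 12.00 10.00
    endloop
  endfacet
  facet normal 1.0000 0.0000 0.0000
    outer loop
      vertex 6.00 5.00 0.00
      vertex 6.00 12.00 10.00
      vertex 6.00 5.00 10.00
    endloop
  endfacet
  facet normal 0.0000 1.0000 0.0000
    outer loop
      vertex 6.00 12.00 0.00
      vertex 0.00 12.00 0.00
      vertex 0.00 12.00 10.00
    endloop
  endfacet
  facet normal 0.0000 1.0000 0.0000
    outer loop
      vertex 6.00 12.00 0.00
      vertex 0.00 12.00 10.00
      vertex 6.00 12.00 10.00
    endloop
  endfacet
  facet normal -1.0000 0.0000 0.0000
    outer loop
      vertex 0.00 12.00 0.00
      vertex 0.00 0.00 0.00
      vertex 0.00 0.00 10.00
    endloop
  endfacet
  facet normal -1.0000 0.0000 0.0000
    outer loop
      vertex 0.00 12.00 0.00
      vertex 0.00 0.00 10.00
      vertex 0.00 12.00 10.00
    endloop
  endfacet
endsolid part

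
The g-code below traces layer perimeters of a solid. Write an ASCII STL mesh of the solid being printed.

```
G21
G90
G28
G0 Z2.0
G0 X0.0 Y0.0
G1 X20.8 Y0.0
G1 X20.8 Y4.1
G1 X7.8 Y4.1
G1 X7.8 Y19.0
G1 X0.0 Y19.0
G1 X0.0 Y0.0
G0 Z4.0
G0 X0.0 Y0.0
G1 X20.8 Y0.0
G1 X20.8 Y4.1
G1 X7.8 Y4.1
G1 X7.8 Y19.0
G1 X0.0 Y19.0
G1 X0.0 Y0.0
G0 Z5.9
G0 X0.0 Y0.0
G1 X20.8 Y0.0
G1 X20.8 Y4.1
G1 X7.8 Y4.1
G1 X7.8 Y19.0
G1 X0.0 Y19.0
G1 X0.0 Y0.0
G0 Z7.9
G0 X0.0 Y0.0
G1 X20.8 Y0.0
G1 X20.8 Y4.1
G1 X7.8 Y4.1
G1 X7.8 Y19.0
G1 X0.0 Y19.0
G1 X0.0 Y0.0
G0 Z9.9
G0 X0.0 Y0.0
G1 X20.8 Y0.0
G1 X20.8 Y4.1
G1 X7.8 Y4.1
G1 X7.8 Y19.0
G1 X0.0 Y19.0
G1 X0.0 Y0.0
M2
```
solid part
  facet normal 0.0000 0.0000 -1.0000
    outer loop
      vertex 20.8 4.1 0.0
      vertex 20.8 0.0 0.0
      vertex 0.0 0.0 0.0
    endloop
  endfacet
  facet normal 0.0000 0.0000 -1.0000
    outer loop
      vertex 7.8 4.1 0.0
      vertex 20.8 4.1 0.0
      vertex 0.0 0.0 0.0
    endloop
  endfacet
  facet normal 0.0000 0.0000 -1.0000
    outer loop
      vertex 7.8 19.0 0.0
      vertex 7.8 4.1 0.0
      vertex 0.0 0.0 0.0
    endloop
  endfacet
  facet normal 0.0000 0.0000 -1.0000
    outer loop
      vertex 0.0 19.0 0.0
      vertex 7.8 19.0 0.0
      vertex 0.0 0.0 0.0
    endloop
  endfacet
  facet normal 0.0000 0.0000 1.0000
    outer loop
      vertex 0.0 0.0 9.9
      vertex 20.8 0.0 9.9
      vertex 20.8 4.1 9.9
    endloop
  endfacet
  facet normal 0.0000 0.0000 1.0000
    outer loop
      vertex 0.0 0.0 9.9
      vertex 20.8 4.1 9.9
      vertex 7.8 4.1 9.9
    endloop
  endfacet
  facet normal 0.0000 0.0000 1.0000
    outer loop
      vertex 0.0 0.0 9.9
      vertex 7.8 4.1 9.9
      vertex 7.8 19.0 9.9
    endloop
  endfacet
  facet normal 0.0000 0.0000 1.0000
    outer loop
      vertex 0.0 0.0 9.9
      vertex 7.8 19.0 9.9
      vertex 0.0 19.0 9.9
    endloop
  endfacet
  facet normal 0.0000 -1.0000 0.0000
    outer loop
      vertex 0.0 0.0 0.0
      vertex 20.8 0.0 0.0
      vertex 20.8 0.0 9.9
    endloop
  endfacet
  facet normal 0.0000 -1.0000 0.0000
    outer loop
      vertex 0.0 0.0 0.0
      vertex 20.8 0.0 9.9
      vertex 0.0 0.0 9.9
    endloop
  endfacet
  facet normal 1.0000 0.0000 0.0000
    outer loop
      vertex 20.8 0.0 0.0
      vertex 20.8 4.1 0.0
      vertex 20.8 4.1 9.9
    endloop
  endfacet
  facet normal 1.0000 0.0000 0.0000
    outer loop
      vertex 20.8 0.0 0.0
      vertex 20.8 4.1 9.9
      vertex 20.8 0.0 9.9
    endloop
  endfacet
  facet normal 0.0000 1.0000 0.0000
    outer loop
      vertex 20.8 4.1 0.0
      vertex 7.8 4.1 0.0
      vertex 7.8 4.1 9.9
    endloop
  endfacet
  facet normal 0.0000 1.0000 0.0000
    outer loop
      vertex 20.8 4.1 0.0
      vertex 7.8 4.1 9.9
      vertex 20.8 4.1 9.9
    endloop
  endfacet
  facet normal 1.0000 0.0000 0.0000
    outer loop
      vertex 7.8 4.1 0.0
      vertex 7.8 19.0 0.0
      vertex 7.8 19.0 9.9
    endloop
  endfacet
  facet normal 1.0000 0.0000 0.0000
    outer loop
      vertex 7.8 4.1 0.0
      vertex 7.8 19.0 9.9
      vertex 7.8 4.1 9.9
    endloop
  endfacet
  facet normal 0.0000 1.0000 0.0000
    outer loop
      vertex 7.8 19.0 0.0
      vertex 0.0 19.0 0.0
      vertex 0.0 19.0 9.9
    endloop
  endfacet
  facet normal 0.0000 1.0000 0.0000
    outer loop
      vertex 7.8 19.0 0.0
      vertex 0.0 19.0 9.9
      vertex 7.8 19.0 9.9
    endloop
  endfacet
  facet normal -1.0000 0.0000 0.0000
    outer loop
      vertex 0.0 19.0 0.0
      vertex 0.0 0.0 0.0
      vertex 0.0 0.0 9.9
    endloop
  endfacet
  facet normal -1.0000 0.0000 0.0000
    outer loop
      vertex 0.0 19.0 0.0
      vertex 0.0 0.0 9.9
      vertex 0.0 19.0 9.9
    endloop
  endfacet
endsolid part

The G0 Z moves step by Δz≈2.0 mm. Every layer's G1 loop is the same polygon, so the solid is a straight extrusion of it from z=0 to z≈9.9. Closing with flat bottom and top caps and triangulating gives 20 facets — an L-shaped prism: outer 20.8 × 19 mm, arm thicknesses ≈ 4.1 mm (horizontal) and 7.8 mm (vertical), extruded 9.9 mm in z.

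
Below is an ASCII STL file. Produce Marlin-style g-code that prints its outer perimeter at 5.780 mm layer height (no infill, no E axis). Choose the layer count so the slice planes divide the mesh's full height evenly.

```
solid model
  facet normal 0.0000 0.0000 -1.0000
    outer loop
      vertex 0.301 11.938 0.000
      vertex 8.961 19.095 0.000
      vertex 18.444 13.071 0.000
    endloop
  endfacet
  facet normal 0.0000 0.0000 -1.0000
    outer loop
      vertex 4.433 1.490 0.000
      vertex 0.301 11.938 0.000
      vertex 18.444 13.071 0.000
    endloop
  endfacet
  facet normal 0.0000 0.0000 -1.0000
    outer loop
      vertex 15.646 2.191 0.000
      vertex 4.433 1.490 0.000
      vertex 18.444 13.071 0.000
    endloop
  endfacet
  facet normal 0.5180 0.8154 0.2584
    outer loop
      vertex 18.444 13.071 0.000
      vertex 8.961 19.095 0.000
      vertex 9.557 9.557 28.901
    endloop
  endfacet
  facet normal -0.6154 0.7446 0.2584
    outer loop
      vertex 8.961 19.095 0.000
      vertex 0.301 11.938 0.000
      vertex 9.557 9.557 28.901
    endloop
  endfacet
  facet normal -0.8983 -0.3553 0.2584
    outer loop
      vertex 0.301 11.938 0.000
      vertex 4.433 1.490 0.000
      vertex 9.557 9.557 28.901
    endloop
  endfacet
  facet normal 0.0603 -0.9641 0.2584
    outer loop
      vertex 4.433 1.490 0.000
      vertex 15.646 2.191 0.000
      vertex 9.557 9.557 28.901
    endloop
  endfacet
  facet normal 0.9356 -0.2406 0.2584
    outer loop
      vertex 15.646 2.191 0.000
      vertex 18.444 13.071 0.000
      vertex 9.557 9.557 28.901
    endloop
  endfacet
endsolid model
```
; perimeter-only toolpath
G21 ; units = mm
G90 ; absolute positioning
G28 ; home
; layer 1
G0 Z5.780
G0 X16.667 Y12.368
G1 X9.080 Y17.187
G1 X2.152 Y11.462
G1 X5.458 Y3.103
G1 X14.428 Y3.664
G1 X16.667 Y12.368
; layer 2
G0 Z11.560
G0 X14.889 Y11.665
G1 X9.199 Y15.280
G1 X4.003 Y10.986
G1 X6.483 Y4.717
G1 X13.210 Y5.137
G1 X14.889 Y11.665
; layer 3
G0 Z17.341
G0 X13.112 Y10.963
G1 X9.319 Y13.372
G1 X5.855 Y10.509
G1 X7.507 Y6.330
G1 X11.993 Y6.611
G1 X13.112 Y10.963
; layer 4
G0 Z23.121
G0 X11.334 Y10.260
G1 X9.438 Y11.465
G1 X7.706 Y10.033
G1 X8.532 Y7.944
G1 X10.775 Y8.084
G1 X11.334 Y10.260
M2 ; end

The solid is a regular 5-sided pyramid, base circumscribed radius ≈ 9.56 mm, apex at z ≈ 28.9 mm. Slicing at Δz = 5.780 mm — 5 equal slices spanning the solid's height, so layer i sits at z = i·h/5 — gives 4 non-empty perimeters. Each is a 5-segment closed polygon; G0 lifts to the layer z and rapids to the start vertex, then G1 traces the edges. The cross-section shrinks linearly with z (the slice at the apex is degenerate and omitted).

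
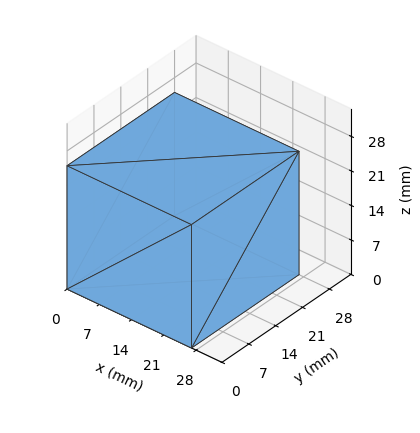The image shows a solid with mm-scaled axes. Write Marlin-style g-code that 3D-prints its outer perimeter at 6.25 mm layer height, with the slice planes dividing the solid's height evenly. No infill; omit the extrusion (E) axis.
Reading the render: the shape is a rectangular box, roughly 27 × 28 mm footprint and 25 mm tall (dimensions read to the nearest mm from the axis ticks). For the g-code, the solid's height is divided into equal slices at the stated Δz and each level perimeter traced with G1 moves after a G0 lift.

; perimeter-only toolpath
G21 ; units = mm
G90 ; absolute positioning
G28 ; home
; layer 1
G0 Z6.25
G0 X0.00 Y0.00
G1 X27.00 Y0.00
G1 X27.00 Y28.00
G1 X0.00 Y28.00
G1 X0.00 Y0.00
; layer 2
G0 Z12.50
G0 X0.00 Y0.00
G1 X27.00 Y0.00
G1 X27.00 Y28.00
G1 X0.00 Y28.00
G1 X0.00 Y0.00
; layer 3
G0 Z18.75
G0 X0.00 Y0.00
G1 X27.00 Y0.00
G1 X27.00 Y28.00
G1 X0.00 Y28.00
G1 X0.00 Y0.00
; layer 4
G0 Z25.00
G0 X0.00 Y0.00
G1 X27.00 Y0.00
G1 X27.00 Y28.00
G1 X0.00 Y28.00
G1 X0.00 Y0.00
M2 ; end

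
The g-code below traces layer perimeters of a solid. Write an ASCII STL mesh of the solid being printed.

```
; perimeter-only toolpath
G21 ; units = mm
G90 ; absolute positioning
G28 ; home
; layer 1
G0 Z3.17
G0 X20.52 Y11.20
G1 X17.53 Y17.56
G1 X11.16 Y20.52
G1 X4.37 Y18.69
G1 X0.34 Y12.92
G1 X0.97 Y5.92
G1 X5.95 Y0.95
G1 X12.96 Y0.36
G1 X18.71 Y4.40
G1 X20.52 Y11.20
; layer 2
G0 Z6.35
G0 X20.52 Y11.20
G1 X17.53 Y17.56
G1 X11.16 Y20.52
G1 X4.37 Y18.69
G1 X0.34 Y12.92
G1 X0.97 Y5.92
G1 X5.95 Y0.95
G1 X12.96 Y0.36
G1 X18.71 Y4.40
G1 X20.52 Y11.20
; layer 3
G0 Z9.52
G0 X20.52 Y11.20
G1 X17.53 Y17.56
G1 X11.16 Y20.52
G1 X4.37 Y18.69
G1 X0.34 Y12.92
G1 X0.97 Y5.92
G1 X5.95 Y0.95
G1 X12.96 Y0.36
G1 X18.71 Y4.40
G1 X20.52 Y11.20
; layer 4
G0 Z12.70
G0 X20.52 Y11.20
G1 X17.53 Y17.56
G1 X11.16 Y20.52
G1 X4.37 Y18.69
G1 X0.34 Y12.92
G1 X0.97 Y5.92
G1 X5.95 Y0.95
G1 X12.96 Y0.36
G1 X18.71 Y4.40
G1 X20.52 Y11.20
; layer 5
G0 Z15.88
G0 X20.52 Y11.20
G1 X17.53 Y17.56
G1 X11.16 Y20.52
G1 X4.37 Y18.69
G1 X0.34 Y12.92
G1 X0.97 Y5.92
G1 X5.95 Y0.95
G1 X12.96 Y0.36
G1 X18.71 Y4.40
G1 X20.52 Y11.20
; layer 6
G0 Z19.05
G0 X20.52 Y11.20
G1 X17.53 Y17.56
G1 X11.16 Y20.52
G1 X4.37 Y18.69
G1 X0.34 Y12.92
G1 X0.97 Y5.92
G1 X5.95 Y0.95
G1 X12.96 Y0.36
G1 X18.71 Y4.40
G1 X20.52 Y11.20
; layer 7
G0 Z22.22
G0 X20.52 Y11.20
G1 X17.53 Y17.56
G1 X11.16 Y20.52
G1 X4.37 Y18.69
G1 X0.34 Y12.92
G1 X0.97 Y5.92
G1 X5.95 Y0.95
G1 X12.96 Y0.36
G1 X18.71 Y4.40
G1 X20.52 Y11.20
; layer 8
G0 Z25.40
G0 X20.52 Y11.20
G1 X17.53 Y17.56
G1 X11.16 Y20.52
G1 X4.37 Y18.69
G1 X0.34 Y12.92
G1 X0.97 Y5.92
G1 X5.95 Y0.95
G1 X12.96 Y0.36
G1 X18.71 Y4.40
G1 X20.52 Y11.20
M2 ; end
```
solid part
  facet normal 0.0000 0.0000 -1.0000
    outer loop
      vertex 11.16 20.52 0.00
      vertex 17.53 17.56 0.00
      vertex 20.52 11.20 0.00
    endloop
  endfacet
  facet normal 0.0000 0.0000 -1.0000
    outer loop
      vertex 4.37 18.69 0.00
      vertex 11.16 20.52 0.00
      vertex 20.52 11.20 0.00
    endloop
  endfacet
  facet normal 0.0000 0.0000 -1.0000
    outer loop
      vertex 0.34 12.92 0.00
      vertex 4.37 18.69 0.00
      vertex 20.52 11.20 0.00
    endloop
  endfacet
  facet normal 0.0000 0.0000 -1.0000
    outer loop
      vertex 0.97 5.92 0.00
      vertex 0.34 12.92 0.00
      vertex 20.52 11.20 0.00
    endloop
  endfacet
  facet normal 0.0000 0.0000 -1.0000
    outer loop
      vertex 5.95 0.95 0.00
      vertex 0.97 5.92 0.00
      vertex 20.52 11.20 0.00
    endloop
  endfacet
  facet normal 0.0000 0.0000 -1.0000
    outer loop
      vertex 12.96 0.36 0.00
      vertex 5.95 0.95 0.00
      vertex 20.52 11.20 0.00
    endloop
  endfacet
  facet normal 0.0000 0.0000 -1.0000
    outer loop
      vertex 18.71 4.40 0.00
      vertex 12.96 0.36 0.00
      vertex 20.52 11.20 0.00
    endloop
  endfacet
  facet normal 0.0000 0.0000 1.0000
    outer loop
      vertex 20.52 11.20 25.40
      vertex 17.53 17.56 25.40
      vertex 11.16 20.52 25.40
    endloop
  endfacet
  facet normal 0.0000 0.0000 1.0000
    outer loop
      vertex 20.52 11.20 25.40
      vertex 11.16 20.52 25.40
      vertex 4.37 18.69 25.40
    endloop
  endfacet
  facet normal 0.0000 0.0000 1.0000
    outer loop
      vertex 20.52 11.20 25.40
      vertex 4.37 18.69 25.40
      vertex 0.34 12.92 25.40
    endloop
  endfacet
  facet normal 0.0000 0.0000 1.0000
    outer loop
      vertex 20.52 11.20 25.40
      vertex 0.34 12.92 25.40
      vertex 0.97 5.92 25.40
    endloop
  endfacet
  facet normal 0.0000 0.0000 1.0000
    outer loop
      vertex 20.52 11.20 25.40
      vertex 0.97 5.92 25.40
      vertex 5.95 0.95 25.40
    endloop
  endfacet
  facet normal 0.0000 0.0000 1.0000
    outer loop
      vertex 20.52 11.20 25.40
      vertex 5.95 0.95 25.40
      vertex 12.96 0.36 25.40
    endloop
  endfacet
  facet normal 0.0000 0.0000 1.0000
    outer loop
      vertex 20.52 11.20 25.40
      vertex 12.96 0.36 25.40
      vertex 18.71 4.40 25.40
    endloop
  endfacet
  facet normal 0.9050 0.4255 0.0000
    outer loop
      vertex 20.52 11.20 0.00
      vertex 17.53 17.56 0.00
      vertex 17.53 17.56 25.40
    endloop
  endfacet
  facet normal 0.9050 0.4255 0.0000
    outer loop
      vertex 20.52 11.20 0.00
      vertex 17.53 17.56 25.40
      vertex 20.52 11.20 25.40
    endloop
  endfacet
  facet normal 0.4214 0.9069 0.0000
    outer loop
      vertex 17.53 17.56 0.00
      vertex 11.16 20.52 0.00
      vertex 11.16 20.52 25.40
    endloop
  endfacet
  facet normal 0.4214 0.9069 0.0000
    outer loop
      vertex 17.53 17.56 0.00
      vertex 11.16 20.52 25.40
      vertex 17.53 17.56 25.40
    endloop
  endfacet
  facet normal -0.2602 0.9655 0.0000
    outer loop
      vertex 11.16 20.52 0.00
      vertex 4.37 18.69 0.00
      vertex 4.37 18.69 25.40
    endloop
  endfacet
  facet normal -0.2602 0.9655 0.0000
    outer loop
      vertex 11.16 20.52 0.00
      vertex 4.37 18.69 25.40
      vertex 11.16 20.52 25.40
    endloop
  endfacet
  facet normal -0.8198 0.5726 0.0000
    outer loop
      vertex 4.37 18.69 0.00
      vertex 0.34 12.92 0.00
      vertex 0.34 12.92 25.40
    endloop
  endfacet
  facet normal -0.8198 0.5726 0.0000
    outer loop
      vertex 4.37 18.69 0.00
      vertex 0.34 12.92 25.40
      vertex 4.37 18.69 25.40
    endloop
  endfacet
  facet normal -0.9960 -0.0896 0.0000
    outer loop
      vertex 0.34 12.92 0.00
      vertex 0.97 5.92 0.00
      vertex 0.97 5.92 25.40
    endloop
  endfacet
  facet normal -0.9960 -0.0896 0.0000
    outer loop
      vertex 0.34 12.92 0.00
      vertex 0.97 5.92 25.40
      vertex 0.34 12.92 25.40
    endloop
  endfacet
  facet normal -0.7064 -0.7078 0.0000
    outer loop
      vertex 0.97 5.92 0.00
      vertex 5.95 0.95 0.00
      vertex 5.95 0.95 25.40
    endloop
  endfacet
  facet normal -0.7064 -0.7078 0.0000
    outer loop
      vertex 0.97 5.92 0.00
      vertex 5.95 0.95 25.40
      vertex 0.97 5.92 25.40
    endloop
  endfacet
  facet normal -0.0839 -0.9965 0.0000
    outer loop
      vertex 5.95 0.95 0.00
      vertex 12.96 0.36 0.00
      vertex 12.96 0.36 25.40
    endloop
  endfacet
  facet normal -0.0839 -0.9965 0.0000
    outer loop
      vertex 5.95 0.95 0.00
      vertex 12.96 0.36 25.40
      vertex 5.95 0.95 25.40
    endloop
  endfacet
  facet normal 0.5749 -0.8182 0.0000
    outer loop
      vertex 12.96 0.36 0.00
      vertex 18.71 4.40 0.00
      vertex 18.71 4.40 25.40
    endloop
  endfacet
  facet normal 0.5749 -0.8182 0.0000
    outer loop
      vertex 12.96 0.36 0.00
      vertex 18.71 4.40 25.40
      vertex 12.96 0.36 25.40
    endloop
  endfacet
  facet normal 0.9664 -0.2572 0.0000
    outer loop
      vertex 18.71 4.40 0.00
      vertex 20.52 11.20 0.00
      vertex 20.52 11.20 25.40
    endloop
  endfacet
  facet normal 0.9664 -0.2572 0.0000
    outer loop
      vertex 18.71 4.40 0.00
      vertex 20.52 11.20 25.40
      vertex 18.71 4.40 25.40
    endloop
  endfacet
endsolid part

The G0 Z moves step by Δz≈3.17 mm. Every layer's G1 loop is the same polygon, so the solid is a straight extrusion of it from z=0 to z≈25.4. Closing with flat bottom and top caps and triangulating gives 32 facets — a regular 9-sided prism (a cylinder approximated with 9 flat sides), circumscribed radius ≈ 10.3 mm, height ≈ 25.4 mm.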